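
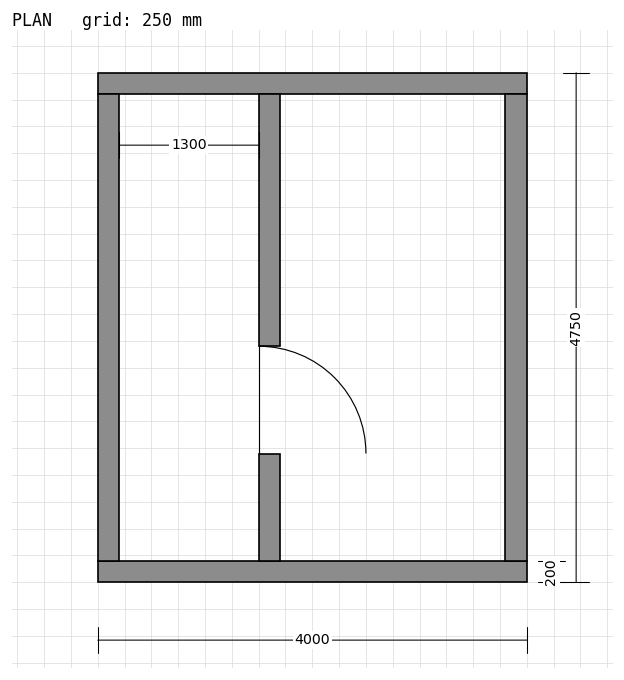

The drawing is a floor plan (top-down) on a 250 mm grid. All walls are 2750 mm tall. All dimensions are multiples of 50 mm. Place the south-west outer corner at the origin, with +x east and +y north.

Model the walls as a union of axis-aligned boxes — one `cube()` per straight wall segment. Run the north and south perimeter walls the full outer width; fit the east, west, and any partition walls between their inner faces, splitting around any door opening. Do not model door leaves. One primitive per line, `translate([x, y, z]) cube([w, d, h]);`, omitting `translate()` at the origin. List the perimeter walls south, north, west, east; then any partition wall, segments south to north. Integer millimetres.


cube([4000, 200, 2750]);
translate([0, 4550, 0]) cube([4000, 200, 2750]);
translate([0, 200, 0]) cube([200, 4350, 2750]);
translate([3800, 200, 0]) cube([200, 4350, 2750]);
translate([1500, 200, 0]) cube([200, 1000, 2750]);
translate([1500, 2200, 0]) cube([200, 2350, 2750]);


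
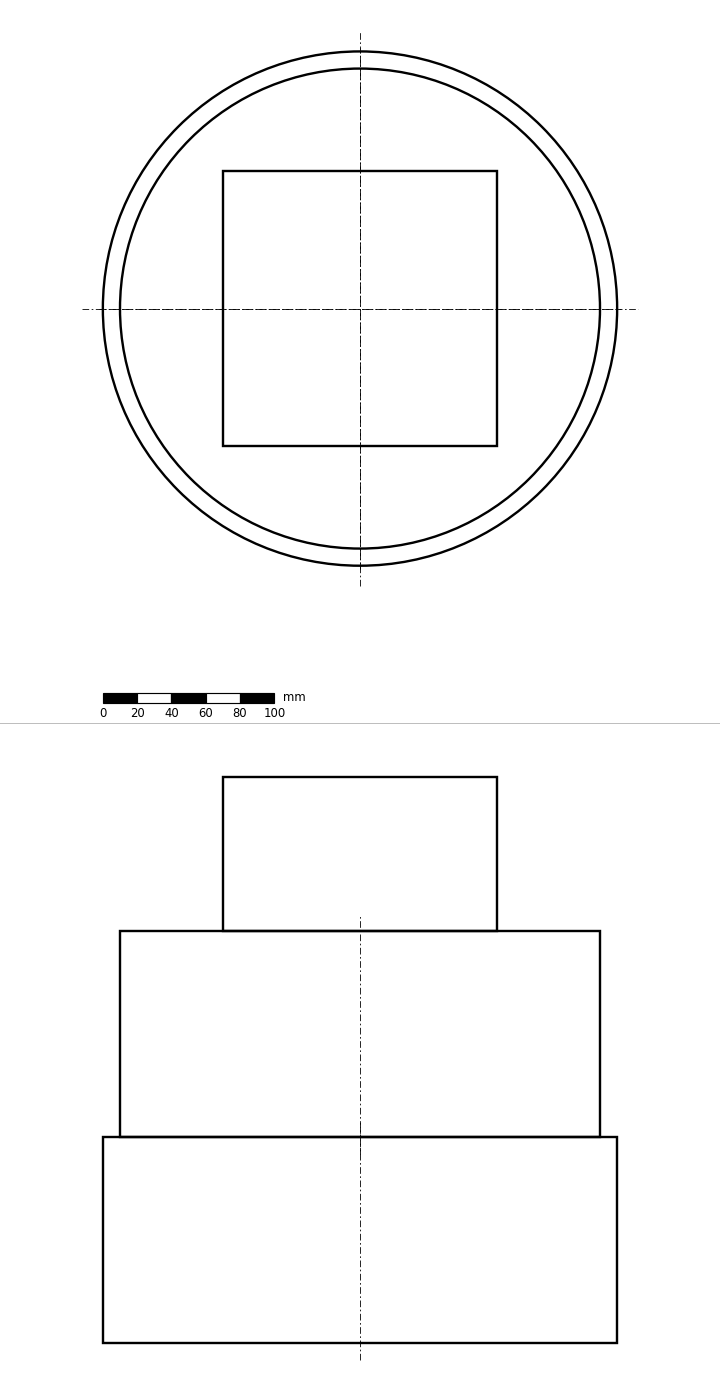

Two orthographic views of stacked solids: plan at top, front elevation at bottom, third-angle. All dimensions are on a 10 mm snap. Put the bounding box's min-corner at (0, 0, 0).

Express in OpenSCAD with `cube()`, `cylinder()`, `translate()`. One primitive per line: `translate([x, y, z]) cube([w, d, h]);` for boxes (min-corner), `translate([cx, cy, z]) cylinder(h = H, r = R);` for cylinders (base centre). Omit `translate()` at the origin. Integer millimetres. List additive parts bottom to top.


translate([150, 150, 0]) cylinder(h = 120, r = 150);
translate([150, 150, 120]) cylinder(h = 120, r = 140);
translate([70, 70, 240]) cube([160, 160, 90]);


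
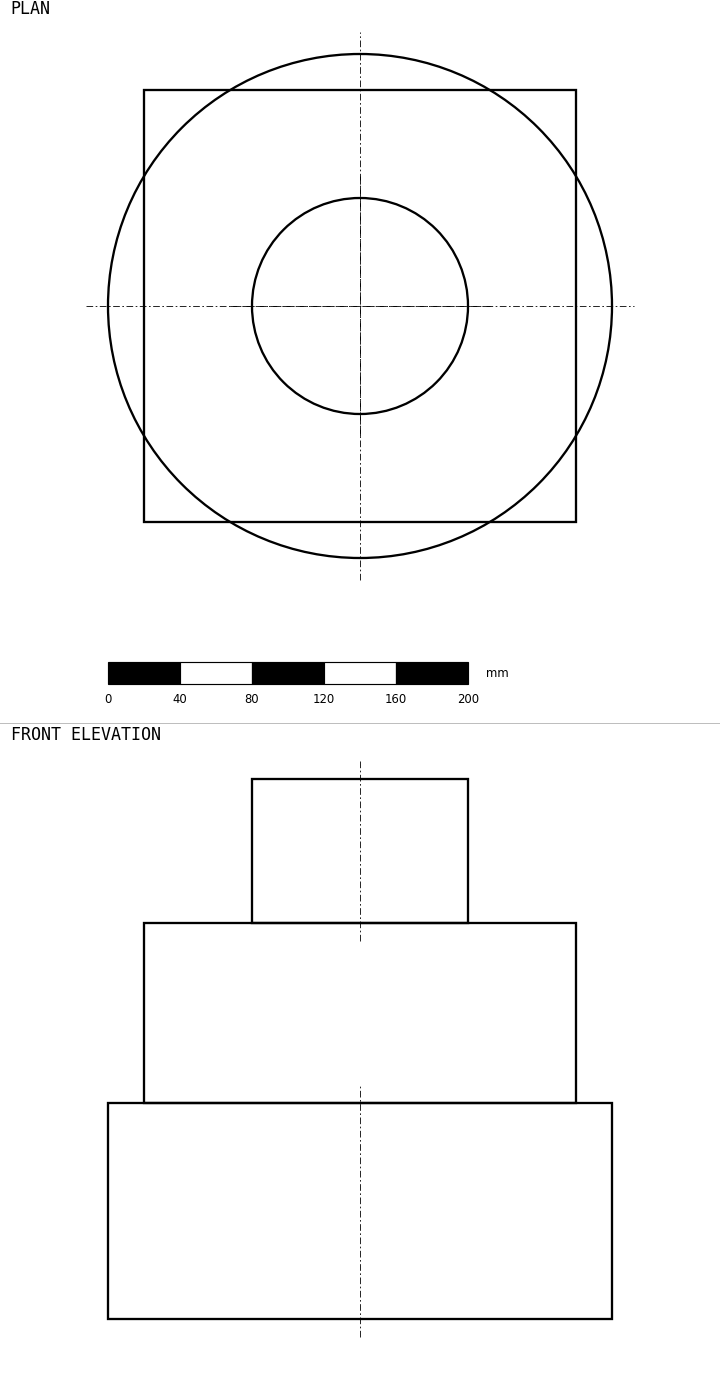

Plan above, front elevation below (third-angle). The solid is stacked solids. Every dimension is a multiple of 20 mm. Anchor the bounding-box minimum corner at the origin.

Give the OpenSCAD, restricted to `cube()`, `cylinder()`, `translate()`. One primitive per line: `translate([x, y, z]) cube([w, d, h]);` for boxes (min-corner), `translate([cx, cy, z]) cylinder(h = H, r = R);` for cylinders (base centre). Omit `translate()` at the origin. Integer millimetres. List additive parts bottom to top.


translate([140, 140, 0]) cylinder(h = 120, r = 140);
translate([20, 20, 120]) cube([240, 240, 100]);
translate([140, 140, 220]) cylinder(h = 80, r = 60);


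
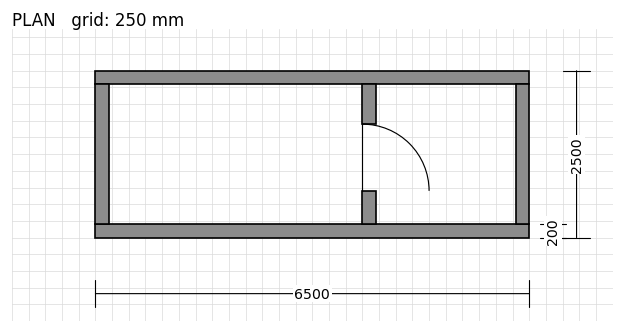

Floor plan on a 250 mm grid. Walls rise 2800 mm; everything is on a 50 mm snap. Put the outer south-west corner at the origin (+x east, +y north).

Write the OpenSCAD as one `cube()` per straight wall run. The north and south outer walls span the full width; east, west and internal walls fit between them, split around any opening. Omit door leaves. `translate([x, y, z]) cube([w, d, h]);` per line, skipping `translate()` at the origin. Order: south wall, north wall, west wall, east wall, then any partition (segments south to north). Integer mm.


cube([6500, 200, 2800]);
translate([0, 2300, 0]) cube([6500, 200, 2800]);
translate([0, 200, 0]) cube([200, 2100, 2800]);
translate([6300, 200, 0]) cube([200, 2100, 2800]);
translate([4000, 200, 0]) cube([200, 500, 2800]);
translate([4000, 1700, 0]) cube([200, 600, 2800]);


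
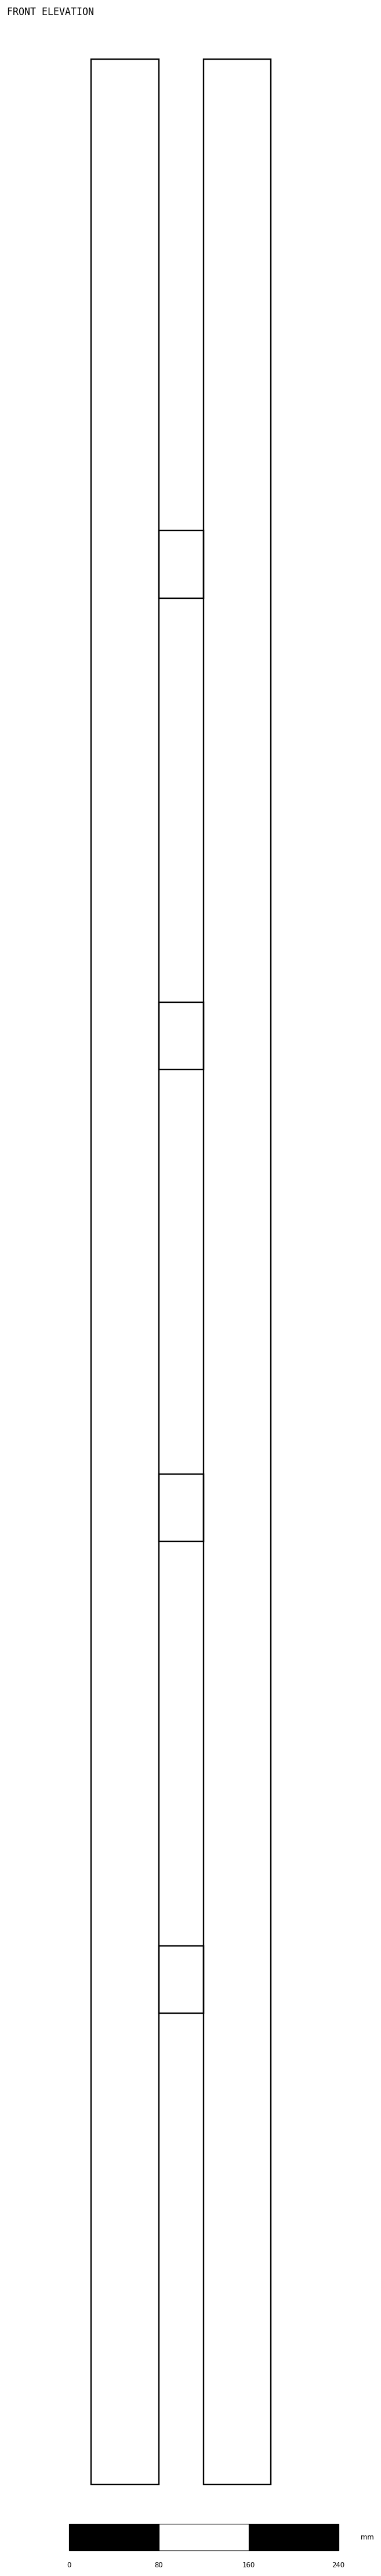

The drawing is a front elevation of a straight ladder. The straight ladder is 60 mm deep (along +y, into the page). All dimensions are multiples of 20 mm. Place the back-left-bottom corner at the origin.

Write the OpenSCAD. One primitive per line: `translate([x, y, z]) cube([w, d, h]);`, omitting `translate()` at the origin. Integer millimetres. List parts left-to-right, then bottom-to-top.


cube([60, 60, 2160]);
translate([60, 0, 420]) cube([40, 60, 60]);
translate([60, 0, 840]) cube([40, 60, 60]);
translate([60, 0, 1260]) cube([40, 60, 60]);
translate([60, 0, 1680]) cube([40, 60, 60]);
translate([100, 0, 0]) cube([60, 60, 2160]);


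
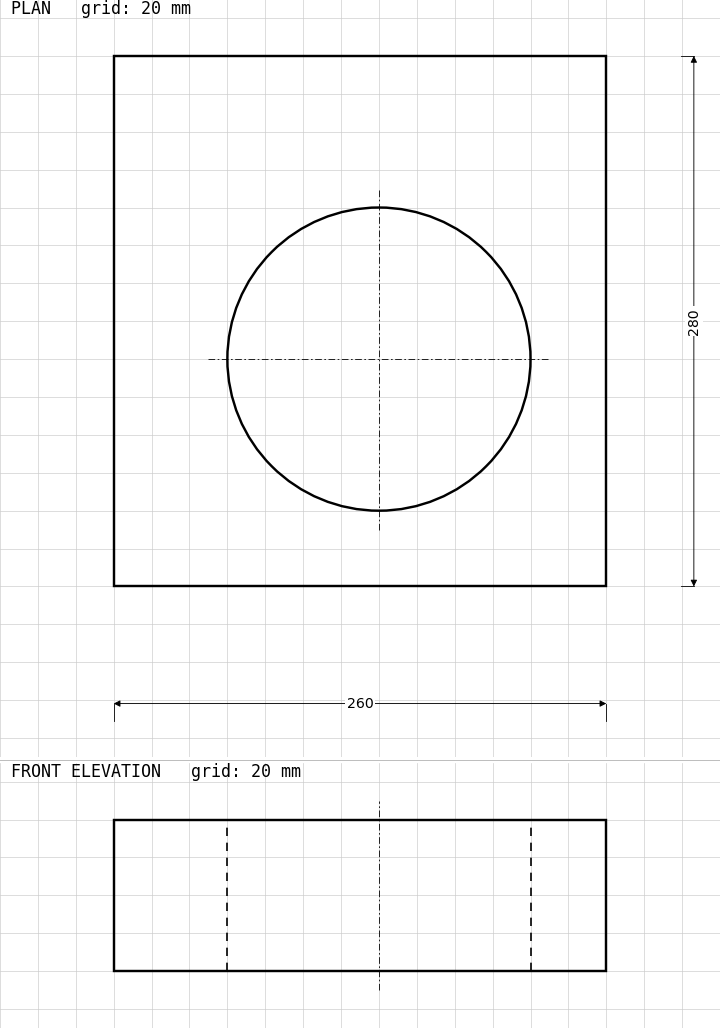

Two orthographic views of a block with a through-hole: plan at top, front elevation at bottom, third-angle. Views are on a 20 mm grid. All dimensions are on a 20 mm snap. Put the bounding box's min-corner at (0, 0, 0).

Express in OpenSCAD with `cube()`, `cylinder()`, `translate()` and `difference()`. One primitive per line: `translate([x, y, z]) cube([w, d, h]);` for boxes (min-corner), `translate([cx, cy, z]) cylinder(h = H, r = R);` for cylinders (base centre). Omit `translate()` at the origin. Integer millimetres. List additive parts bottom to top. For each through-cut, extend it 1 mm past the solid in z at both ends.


difference() {
  cube([260, 280, 80]);
  translate([140, 120, -1]) cylinder(h = 82, r = 80);
}


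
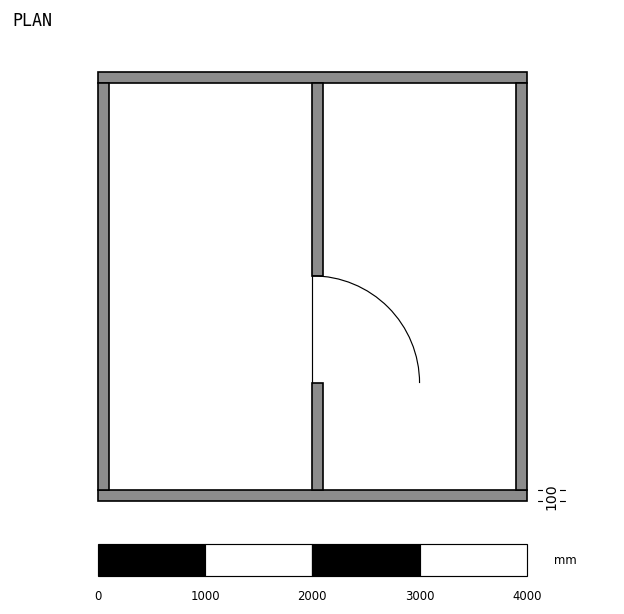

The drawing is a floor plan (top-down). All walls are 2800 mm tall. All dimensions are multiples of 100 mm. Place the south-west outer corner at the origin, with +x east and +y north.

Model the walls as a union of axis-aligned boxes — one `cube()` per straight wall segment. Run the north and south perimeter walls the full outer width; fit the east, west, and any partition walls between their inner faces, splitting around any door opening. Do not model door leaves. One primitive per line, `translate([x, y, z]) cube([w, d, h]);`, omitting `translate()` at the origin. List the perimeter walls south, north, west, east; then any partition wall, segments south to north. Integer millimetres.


cube([4000, 100, 2800]);
translate([0, 3900, 0]) cube([4000, 100, 2800]);
translate([0, 100, 0]) cube([100, 3800, 2800]);
translate([3900, 100, 0]) cube([100, 3800, 2800]);
translate([2000, 100, 0]) cube([100, 1000, 2800]);
translate([2000, 2100, 0]) cube([100, 1800, 2800]);


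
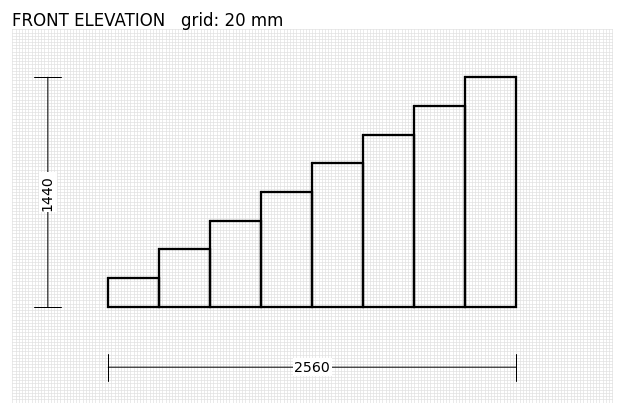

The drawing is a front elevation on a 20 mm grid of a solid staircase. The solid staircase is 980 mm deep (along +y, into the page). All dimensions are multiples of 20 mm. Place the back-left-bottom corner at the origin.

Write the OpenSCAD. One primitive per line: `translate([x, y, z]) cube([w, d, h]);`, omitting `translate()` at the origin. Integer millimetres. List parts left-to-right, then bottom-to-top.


cube([320, 980, 180]);
translate([320, 0, 0]) cube([320, 980, 360]);
translate([640, 0, 0]) cube([320, 980, 540]);
translate([960, 0, 0]) cube([320, 980, 720]);
translate([1280, 0, 0]) cube([320, 980, 900]);
translate([1600, 0, 0]) cube([320, 980, 1080]);
translate([1920, 0, 0]) cube([320, 980, 1260]);
translate([2240, 0, 0]) cube([320, 980, 1440]);


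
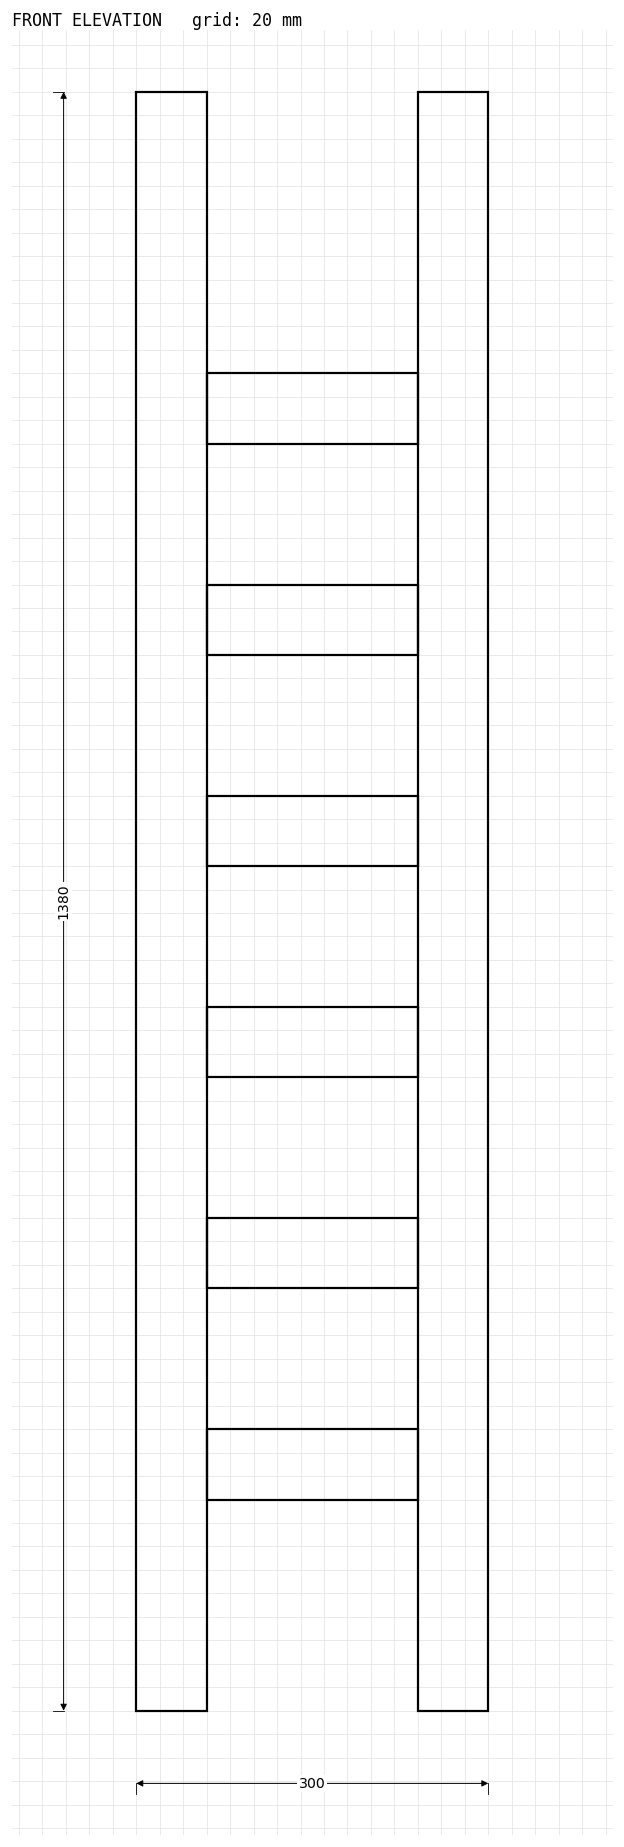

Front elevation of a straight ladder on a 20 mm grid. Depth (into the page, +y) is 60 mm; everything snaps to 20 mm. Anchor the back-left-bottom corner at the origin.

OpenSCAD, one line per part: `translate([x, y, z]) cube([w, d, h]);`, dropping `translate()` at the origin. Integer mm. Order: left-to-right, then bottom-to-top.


cube([60, 60, 1380]);
translate([60, 0, 180]) cube([180, 60, 60]);
translate([60, 0, 360]) cube([180, 60, 60]);
translate([60, 0, 540]) cube([180, 60, 60]);
translate([60, 0, 720]) cube([180, 60, 60]);
translate([60, 0, 900]) cube([180, 60, 60]);
translate([60, 0, 1080]) cube([180, 60, 60]);
translate([240, 0, 0]) cube([60, 60, 1380]);


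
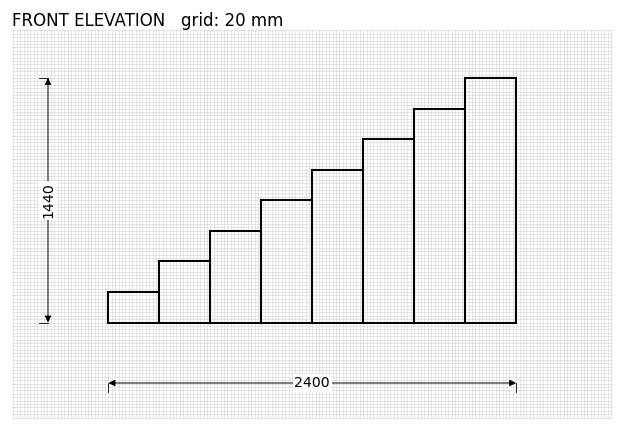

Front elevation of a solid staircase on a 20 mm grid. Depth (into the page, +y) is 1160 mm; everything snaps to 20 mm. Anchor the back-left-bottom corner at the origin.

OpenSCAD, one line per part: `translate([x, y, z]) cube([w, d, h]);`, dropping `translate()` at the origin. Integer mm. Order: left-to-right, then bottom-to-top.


cube([300, 1160, 180]);
translate([300, 0, 0]) cube([300, 1160, 360]);
translate([600, 0, 0]) cube([300, 1160, 540]);
translate([900, 0, 0]) cube([300, 1160, 720]);
translate([1200, 0, 0]) cube([300, 1160, 900]);
translate([1500, 0, 0]) cube([300, 1160, 1080]);
translate([1800, 0, 0]) cube([300, 1160, 1260]);
translate([2100, 0, 0]) cube([300, 1160, 1440]);


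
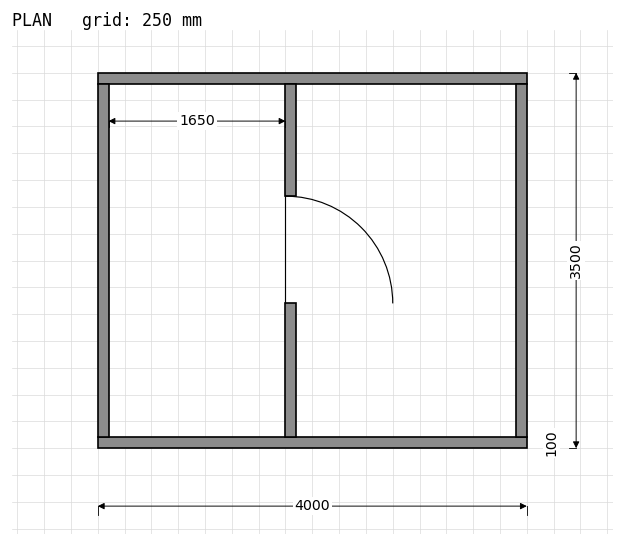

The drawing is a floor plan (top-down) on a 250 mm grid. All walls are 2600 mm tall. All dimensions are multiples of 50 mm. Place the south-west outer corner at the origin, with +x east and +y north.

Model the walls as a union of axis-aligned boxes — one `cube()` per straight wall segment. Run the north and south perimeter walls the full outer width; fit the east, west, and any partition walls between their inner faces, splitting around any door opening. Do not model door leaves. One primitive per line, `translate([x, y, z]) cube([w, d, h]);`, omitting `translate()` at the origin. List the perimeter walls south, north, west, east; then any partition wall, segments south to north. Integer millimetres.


cube([4000, 100, 2600]);
translate([0, 3400, 0]) cube([4000, 100, 2600]);
translate([0, 100, 0]) cube([100, 3300, 2600]);
translate([3900, 100, 0]) cube([100, 3300, 2600]);
translate([1750, 100, 0]) cube([100, 1250, 2600]);
translate([1750, 2350, 0]) cube([100, 1050, 2600]);


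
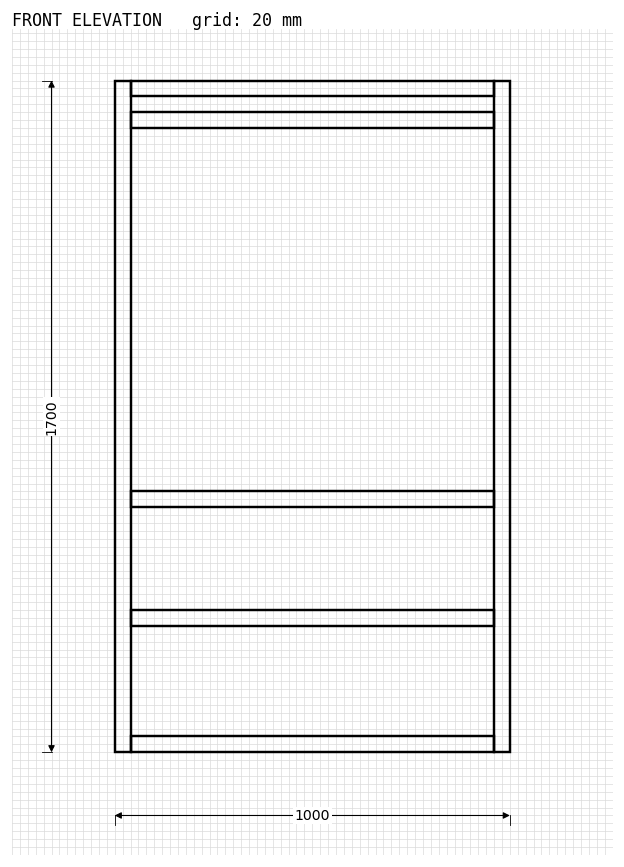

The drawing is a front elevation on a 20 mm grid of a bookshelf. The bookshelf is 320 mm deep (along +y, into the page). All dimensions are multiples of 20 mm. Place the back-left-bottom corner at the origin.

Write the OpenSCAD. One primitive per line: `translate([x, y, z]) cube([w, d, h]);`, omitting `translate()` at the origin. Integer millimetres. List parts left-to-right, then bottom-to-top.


cube([40, 320, 1700]);
translate([40, 0, 0]) cube([920, 320, 40]);
translate([40, 0, 320]) cube([920, 320, 40]);
translate([40, 0, 620]) cube([920, 320, 40]);
translate([40, 0, 1580]) cube([920, 320, 40]);
translate([40, 0, 1660]) cube([920, 320, 40]);
translate([960, 0, 0]) cube([40, 320, 1700]);


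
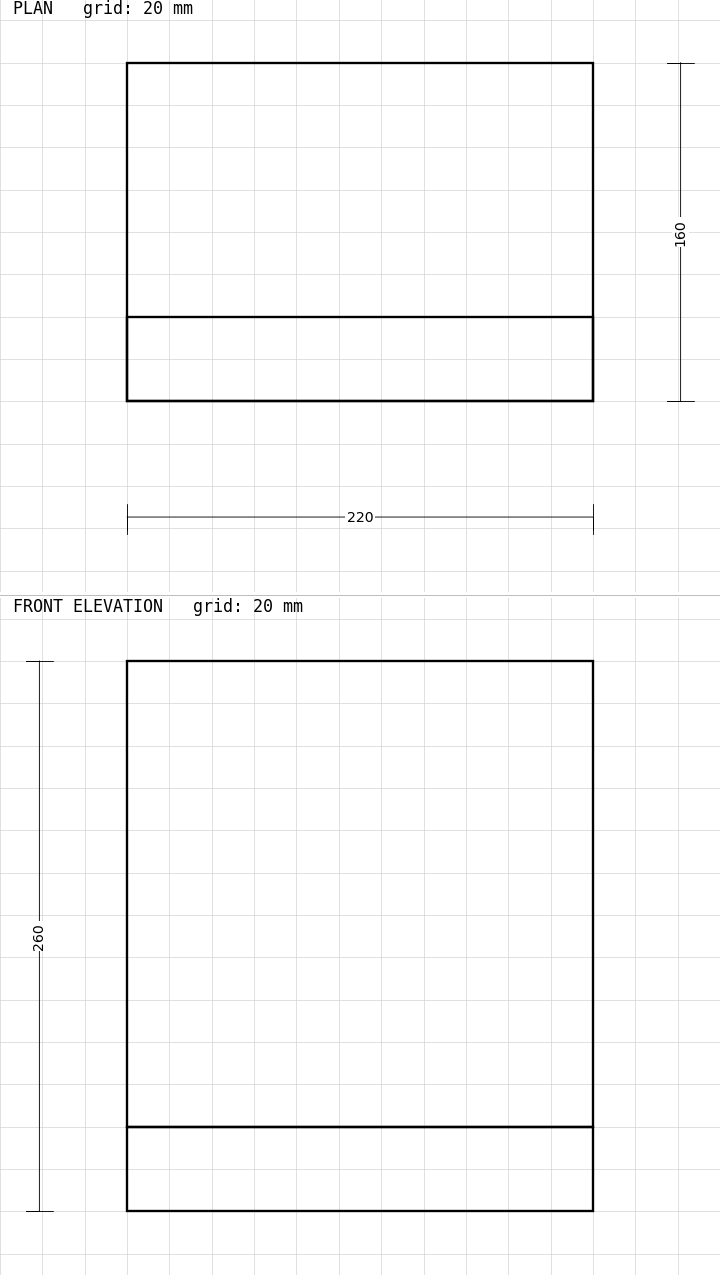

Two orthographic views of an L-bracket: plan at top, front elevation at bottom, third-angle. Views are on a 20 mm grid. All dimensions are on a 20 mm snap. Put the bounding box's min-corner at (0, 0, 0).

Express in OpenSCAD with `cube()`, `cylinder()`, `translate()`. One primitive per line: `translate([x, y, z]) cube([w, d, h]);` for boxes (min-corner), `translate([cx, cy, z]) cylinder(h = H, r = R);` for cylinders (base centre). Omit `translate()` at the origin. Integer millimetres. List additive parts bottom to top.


cube([220, 160, 40]);
translate([0, 0, 40]) cube([220, 40, 220]);


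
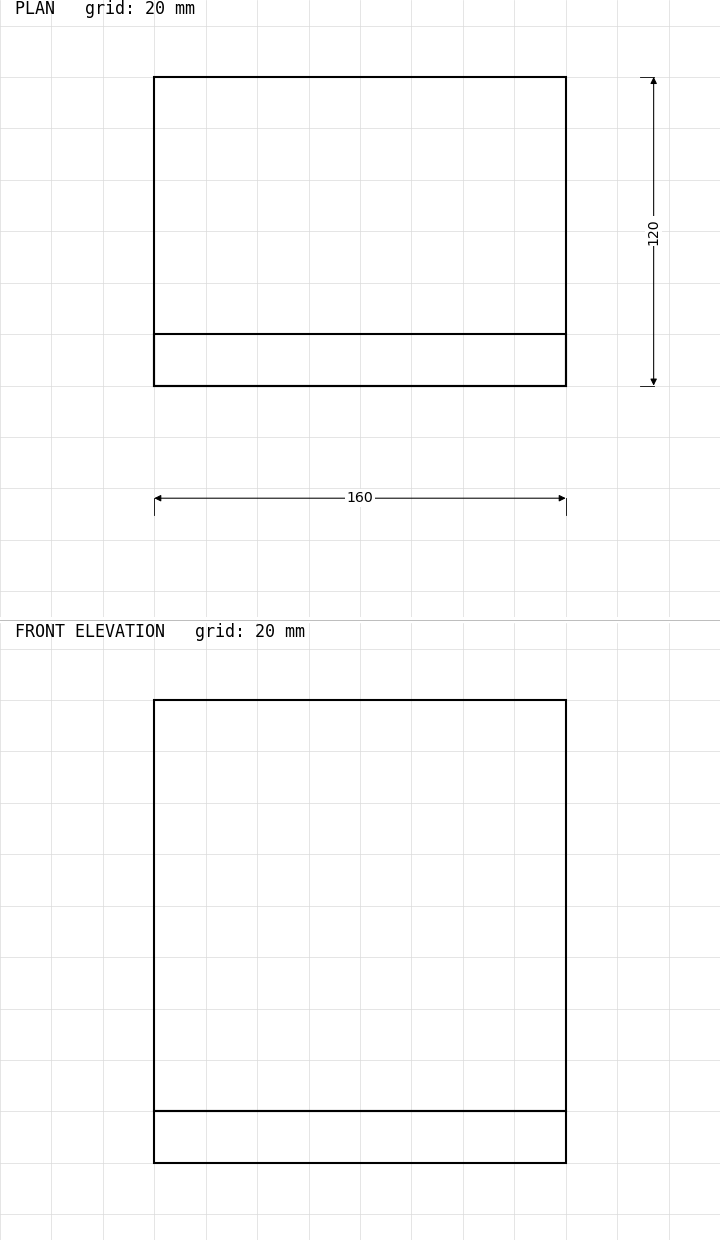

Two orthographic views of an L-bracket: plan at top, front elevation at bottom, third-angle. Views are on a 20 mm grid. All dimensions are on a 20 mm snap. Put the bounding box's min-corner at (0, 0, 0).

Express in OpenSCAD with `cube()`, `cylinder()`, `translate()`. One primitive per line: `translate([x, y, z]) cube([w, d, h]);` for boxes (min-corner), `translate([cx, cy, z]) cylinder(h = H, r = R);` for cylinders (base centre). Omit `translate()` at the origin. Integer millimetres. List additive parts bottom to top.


cube([160, 120, 20]);
translate([0, 0, 20]) cube([160, 20, 160]);


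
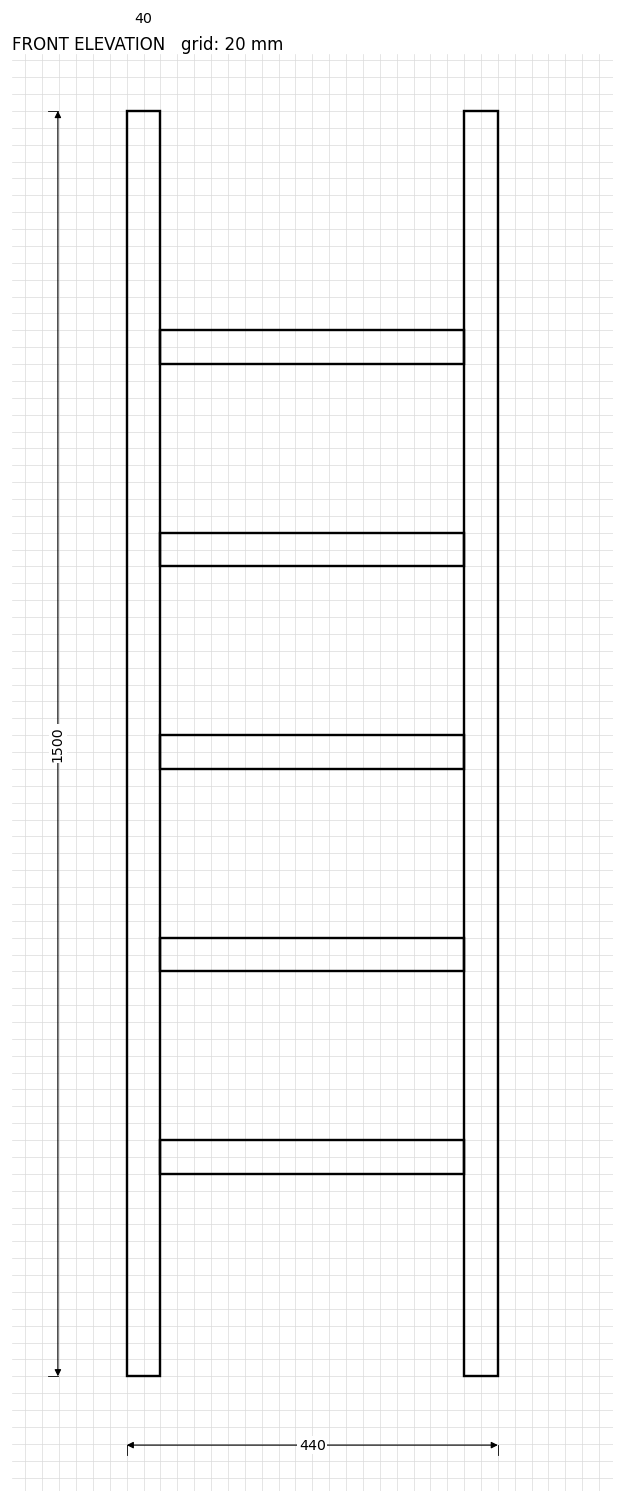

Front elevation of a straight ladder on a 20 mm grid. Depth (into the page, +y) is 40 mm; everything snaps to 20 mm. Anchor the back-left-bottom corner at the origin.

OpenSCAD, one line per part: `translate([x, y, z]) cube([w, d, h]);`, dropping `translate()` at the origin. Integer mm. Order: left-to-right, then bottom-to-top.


cube([40, 40, 1500]);
translate([40, 0, 240]) cube([360, 40, 40]);
translate([40, 0, 480]) cube([360, 40, 40]);
translate([40, 0, 720]) cube([360, 40, 40]);
translate([40, 0, 960]) cube([360, 40, 40]);
translate([40, 0, 1200]) cube([360, 40, 40]);
translate([400, 0, 0]) cube([40, 40, 1500]);


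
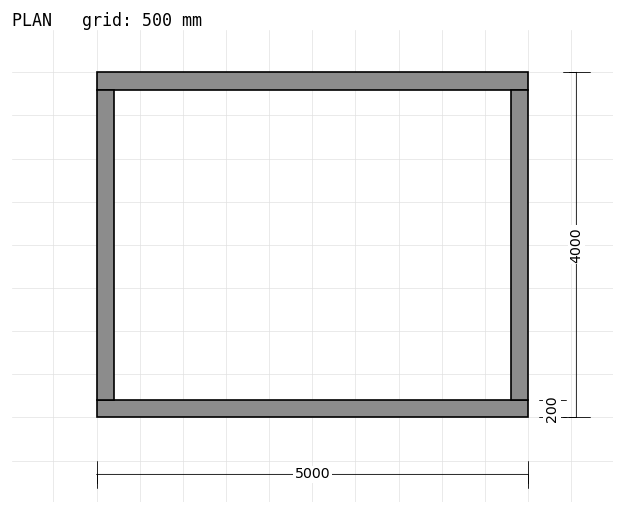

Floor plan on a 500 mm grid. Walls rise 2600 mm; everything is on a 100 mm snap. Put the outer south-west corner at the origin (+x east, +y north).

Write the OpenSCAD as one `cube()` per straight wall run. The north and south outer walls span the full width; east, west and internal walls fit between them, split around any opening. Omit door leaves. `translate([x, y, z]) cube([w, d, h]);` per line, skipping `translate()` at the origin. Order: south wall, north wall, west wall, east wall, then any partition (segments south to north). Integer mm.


cube([5000, 200, 2600]);
translate([0, 3800, 0]) cube([5000, 200, 2600]);
translate([0, 200, 0]) cube([200, 3600, 2600]);
translate([4800, 200, 0]) cube([200, 3600, 2600]);


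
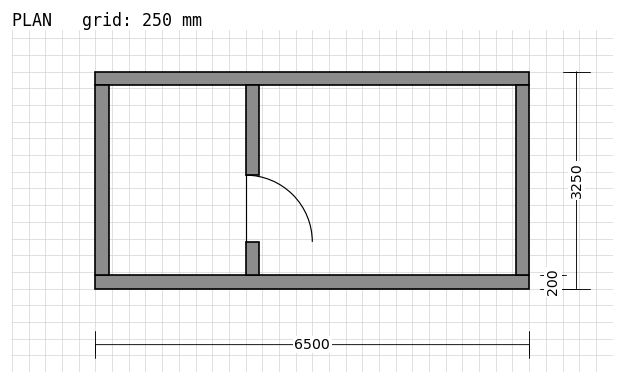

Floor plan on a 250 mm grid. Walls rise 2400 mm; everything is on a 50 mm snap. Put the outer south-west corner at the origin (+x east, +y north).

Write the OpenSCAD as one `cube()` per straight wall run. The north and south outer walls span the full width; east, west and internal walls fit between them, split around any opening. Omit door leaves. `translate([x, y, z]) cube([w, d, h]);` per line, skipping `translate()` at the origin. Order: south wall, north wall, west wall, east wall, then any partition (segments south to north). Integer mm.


cube([6500, 200, 2400]);
translate([0, 3050, 0]) cube([6500, 200, 2400]);
translate([0, 200, 0]) cube([200, 2850, 2400]);
translate([6300, 200, 0]) cube([200, 2850, 2400]);
translate([2250, 200, 0]) cube([200, 500, 2400]);
translate([2250, 1700, 0]) cube([200, 1350, 2400]);


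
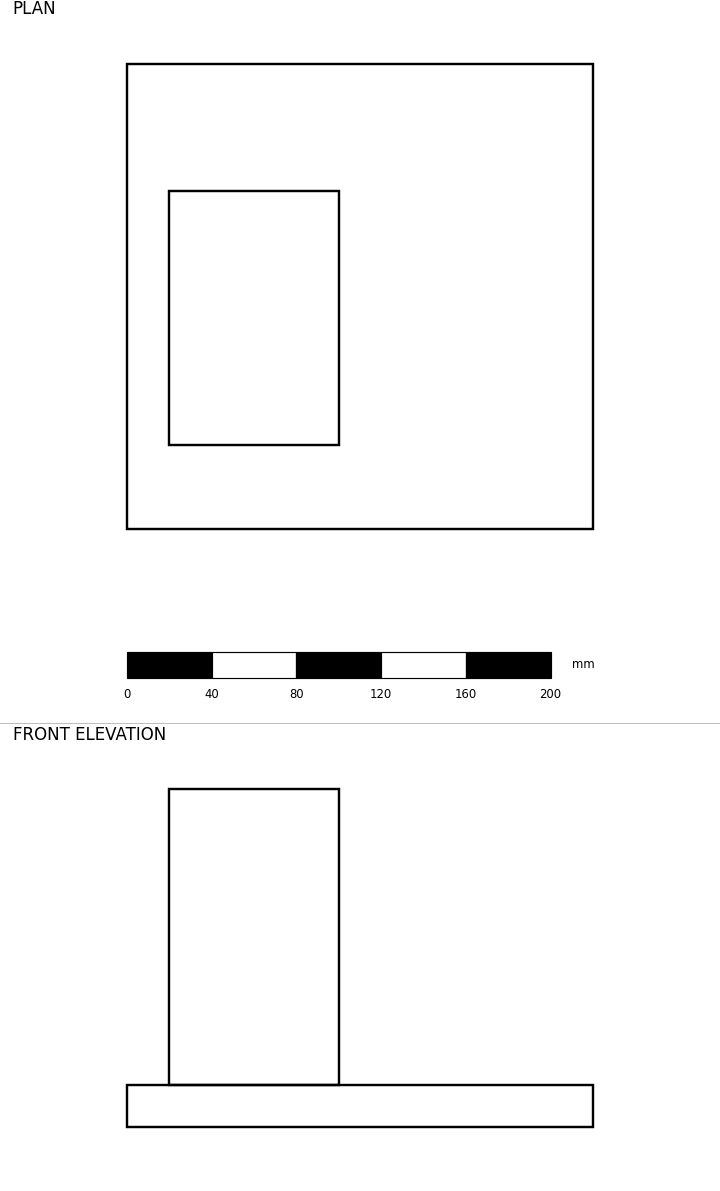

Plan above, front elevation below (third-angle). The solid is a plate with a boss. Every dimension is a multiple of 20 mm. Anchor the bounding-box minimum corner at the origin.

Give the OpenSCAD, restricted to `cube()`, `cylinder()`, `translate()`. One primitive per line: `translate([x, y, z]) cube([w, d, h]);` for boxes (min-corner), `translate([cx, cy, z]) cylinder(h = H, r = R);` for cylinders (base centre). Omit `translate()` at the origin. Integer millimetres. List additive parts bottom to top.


cube([220, 220, 20]);
translate([20, 40, 20]) cube([80, 120, 140]);


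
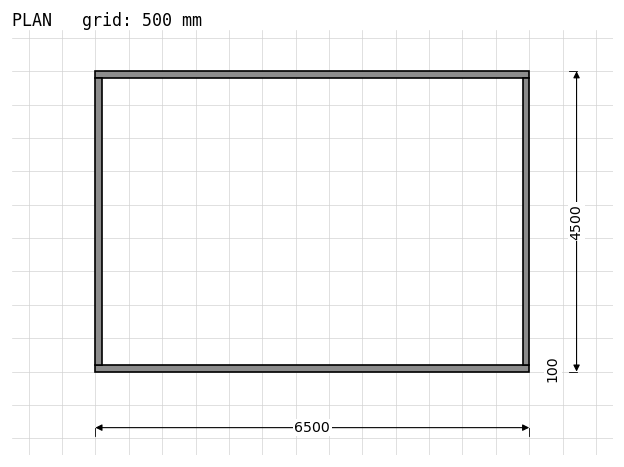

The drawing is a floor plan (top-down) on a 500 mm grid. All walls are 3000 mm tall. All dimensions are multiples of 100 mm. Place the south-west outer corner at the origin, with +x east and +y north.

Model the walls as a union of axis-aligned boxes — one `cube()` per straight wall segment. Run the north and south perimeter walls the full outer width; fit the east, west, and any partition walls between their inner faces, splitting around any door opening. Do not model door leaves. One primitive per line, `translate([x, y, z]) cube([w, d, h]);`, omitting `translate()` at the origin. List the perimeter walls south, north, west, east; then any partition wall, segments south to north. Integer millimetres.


cube([6500, 100, 3000]);
translate([0, 4400, 0]) cube([6500, 100, 3000]);
translate([0, 100, 0]) cube([100, 4300, 3000]);
translate([6400, 100, 0]) cube([100, 4300, 3000]);


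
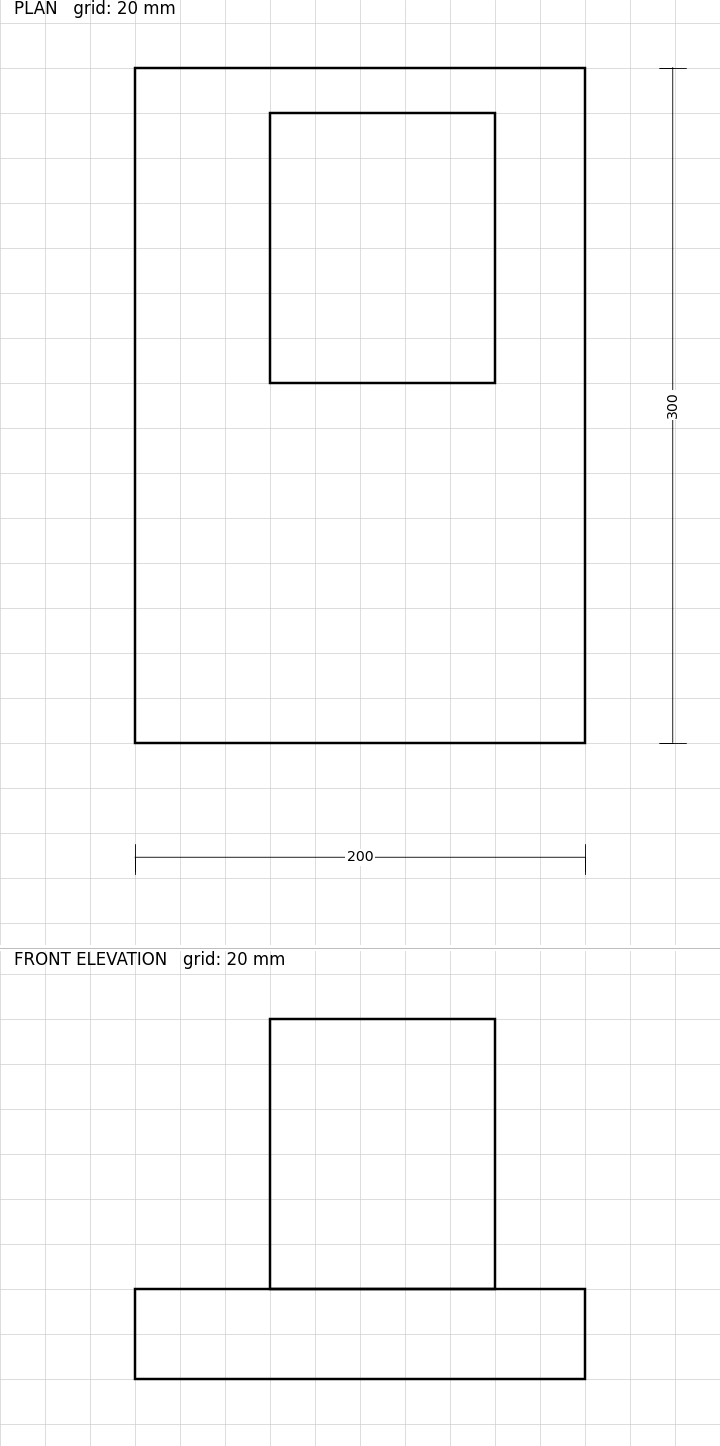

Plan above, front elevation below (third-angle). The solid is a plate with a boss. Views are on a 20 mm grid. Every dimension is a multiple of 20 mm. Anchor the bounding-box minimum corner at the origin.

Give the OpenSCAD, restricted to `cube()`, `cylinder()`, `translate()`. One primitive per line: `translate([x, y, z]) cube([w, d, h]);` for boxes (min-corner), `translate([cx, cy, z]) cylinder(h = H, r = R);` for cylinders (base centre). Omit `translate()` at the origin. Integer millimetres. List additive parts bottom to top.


cube([200, 300, 40]);
translate([60, 160, 40]) cube([100, 120, 120]);


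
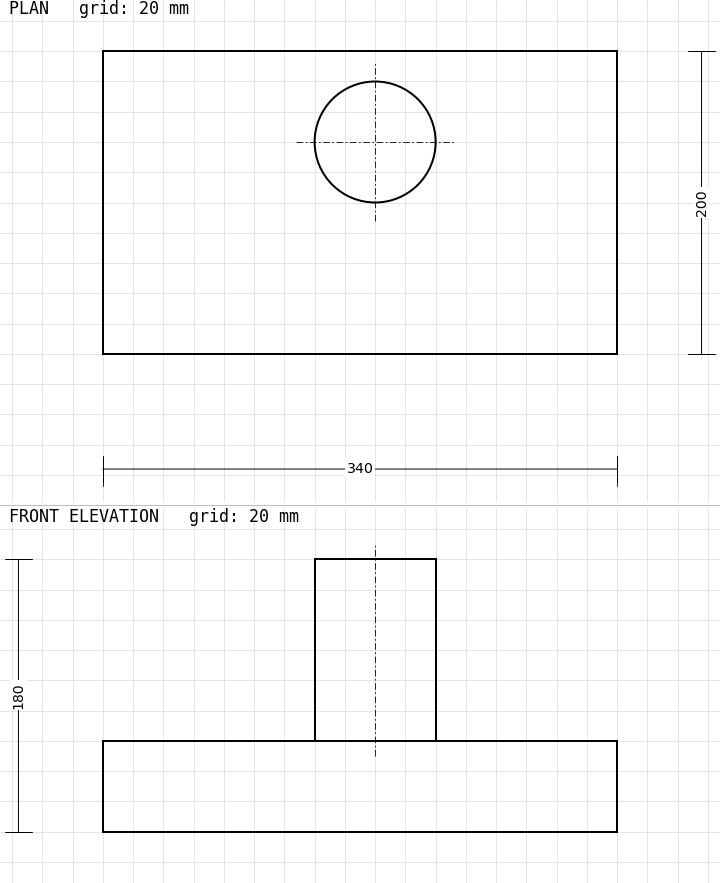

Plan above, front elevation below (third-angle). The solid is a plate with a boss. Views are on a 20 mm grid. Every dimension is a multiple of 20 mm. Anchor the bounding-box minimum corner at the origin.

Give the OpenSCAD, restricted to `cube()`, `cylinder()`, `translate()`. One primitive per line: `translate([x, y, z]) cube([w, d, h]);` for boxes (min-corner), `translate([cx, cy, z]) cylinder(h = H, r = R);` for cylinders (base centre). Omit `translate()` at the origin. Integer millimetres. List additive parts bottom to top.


cube([340, 200, 60]);
translate([180, 140, 60]) cylinder(h = 120, r = 40);


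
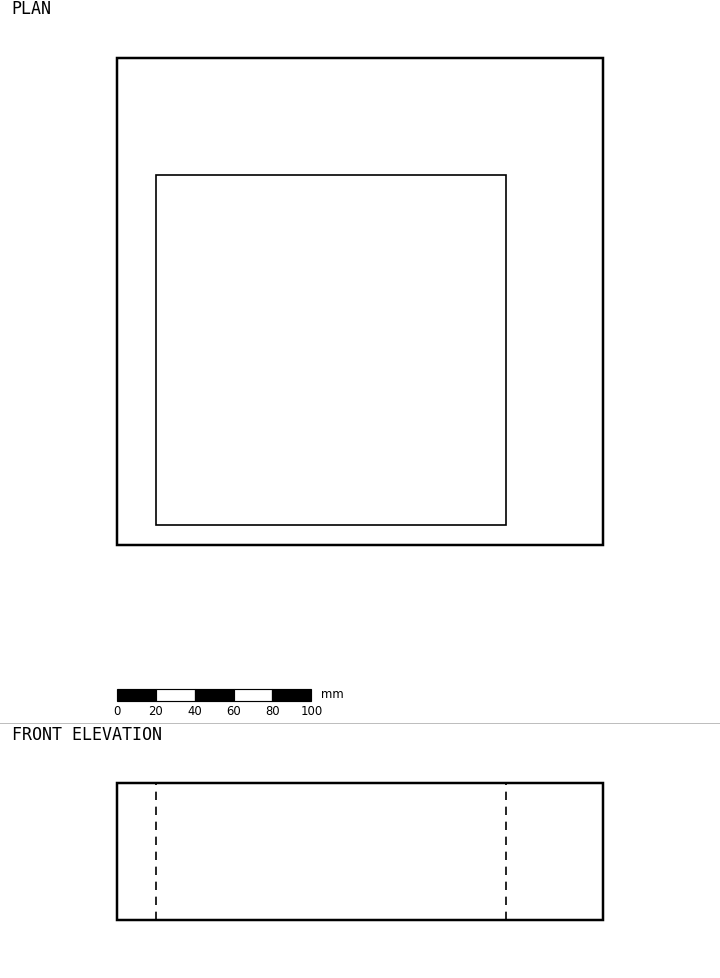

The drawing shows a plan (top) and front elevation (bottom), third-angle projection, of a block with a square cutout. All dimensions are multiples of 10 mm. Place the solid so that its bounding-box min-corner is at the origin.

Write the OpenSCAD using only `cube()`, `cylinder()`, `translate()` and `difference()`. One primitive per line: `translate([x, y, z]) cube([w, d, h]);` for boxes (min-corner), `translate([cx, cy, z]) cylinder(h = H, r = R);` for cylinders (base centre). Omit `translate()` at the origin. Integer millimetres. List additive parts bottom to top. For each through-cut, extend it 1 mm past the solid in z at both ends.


difference() {
  cube([250, 250, 70]);
  translate([20, 10, -1]) cube([180, 180, 72]);
}


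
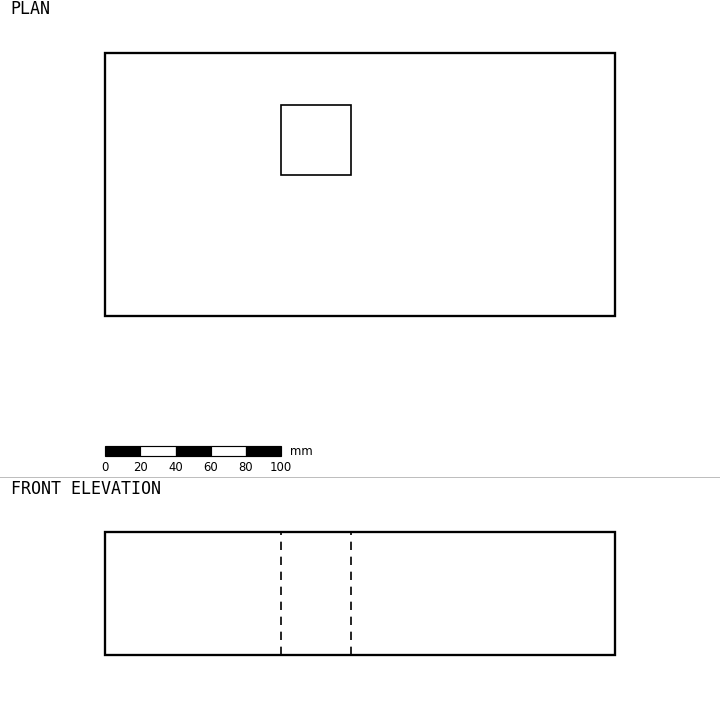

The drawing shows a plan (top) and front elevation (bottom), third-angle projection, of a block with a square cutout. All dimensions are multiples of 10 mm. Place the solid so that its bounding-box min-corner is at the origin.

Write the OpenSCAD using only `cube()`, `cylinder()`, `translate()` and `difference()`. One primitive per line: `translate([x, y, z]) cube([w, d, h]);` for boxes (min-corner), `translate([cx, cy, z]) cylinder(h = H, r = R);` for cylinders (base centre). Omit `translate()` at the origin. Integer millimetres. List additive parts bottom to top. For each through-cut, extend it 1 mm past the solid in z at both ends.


difference() {
  cube([290, 150, 70]);
  translate([100, 80, -1]) cube([40, 40, 72]);
}


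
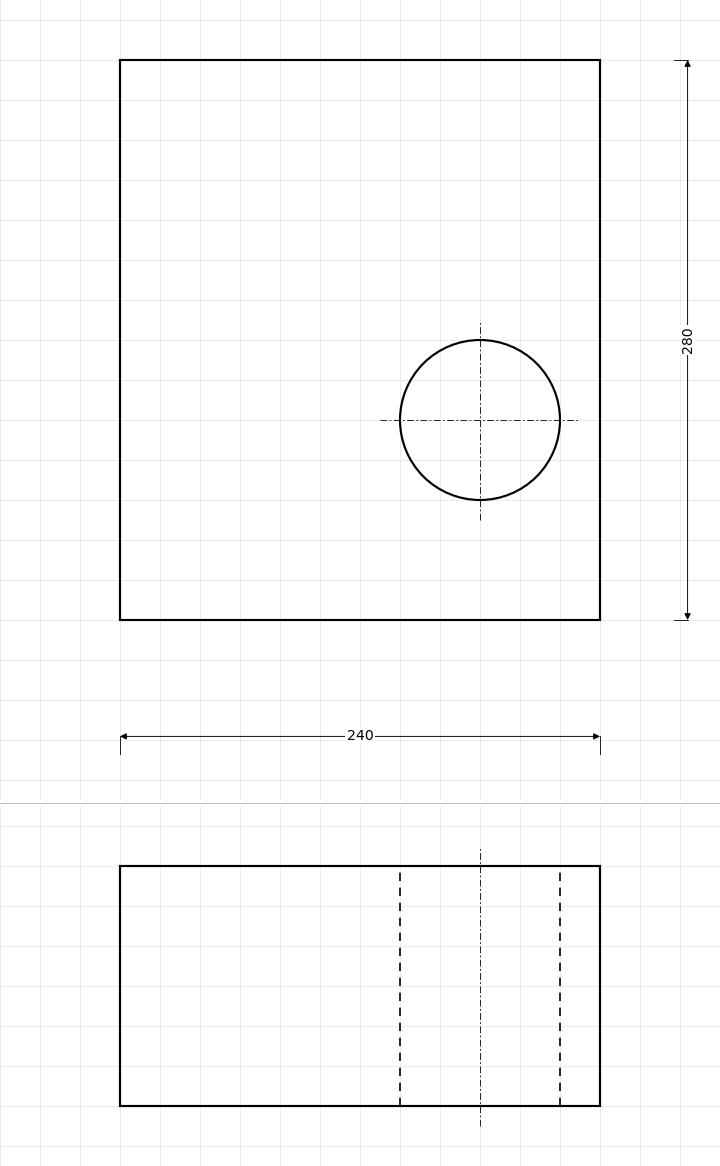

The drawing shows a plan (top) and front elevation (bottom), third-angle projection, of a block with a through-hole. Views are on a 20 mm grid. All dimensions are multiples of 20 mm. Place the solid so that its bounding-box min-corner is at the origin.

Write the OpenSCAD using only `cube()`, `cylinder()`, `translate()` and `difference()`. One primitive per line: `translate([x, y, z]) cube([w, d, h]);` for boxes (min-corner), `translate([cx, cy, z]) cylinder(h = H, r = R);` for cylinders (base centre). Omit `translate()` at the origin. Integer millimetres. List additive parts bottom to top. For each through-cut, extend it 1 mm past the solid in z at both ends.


difference() {
  cube([240, 280, 120]);
  translate([180, 100, -1]) cylinder(h = 122, r = 40);
}


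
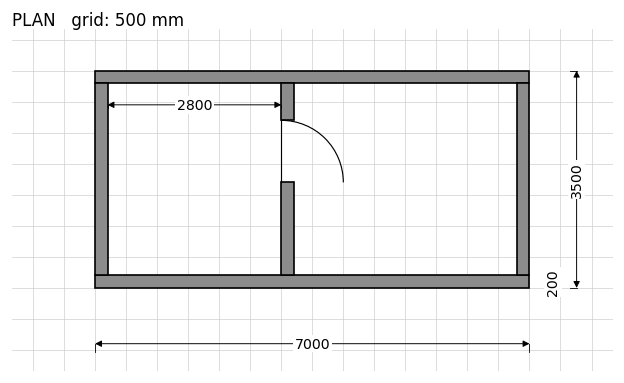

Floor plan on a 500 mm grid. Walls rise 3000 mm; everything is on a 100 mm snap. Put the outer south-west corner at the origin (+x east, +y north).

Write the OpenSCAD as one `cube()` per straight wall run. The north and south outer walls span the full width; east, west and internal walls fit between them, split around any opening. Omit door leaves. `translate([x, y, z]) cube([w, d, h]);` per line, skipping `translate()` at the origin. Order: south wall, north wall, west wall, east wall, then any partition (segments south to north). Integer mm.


cube([7000, 200, 3000]);
translate([0, 3300, 0]) cube([7000, 200, 3000]);
translate([0, 200, 0]) cube([200, 3100, 3000]);
translate([6800, 200, 0]) cube([200, 3100, 3000]);
translate([3000, 200, 0]) cube([200, 1500, 3000]);
translate([3000, 2700, 0]) cube([200, 600, 3000]);


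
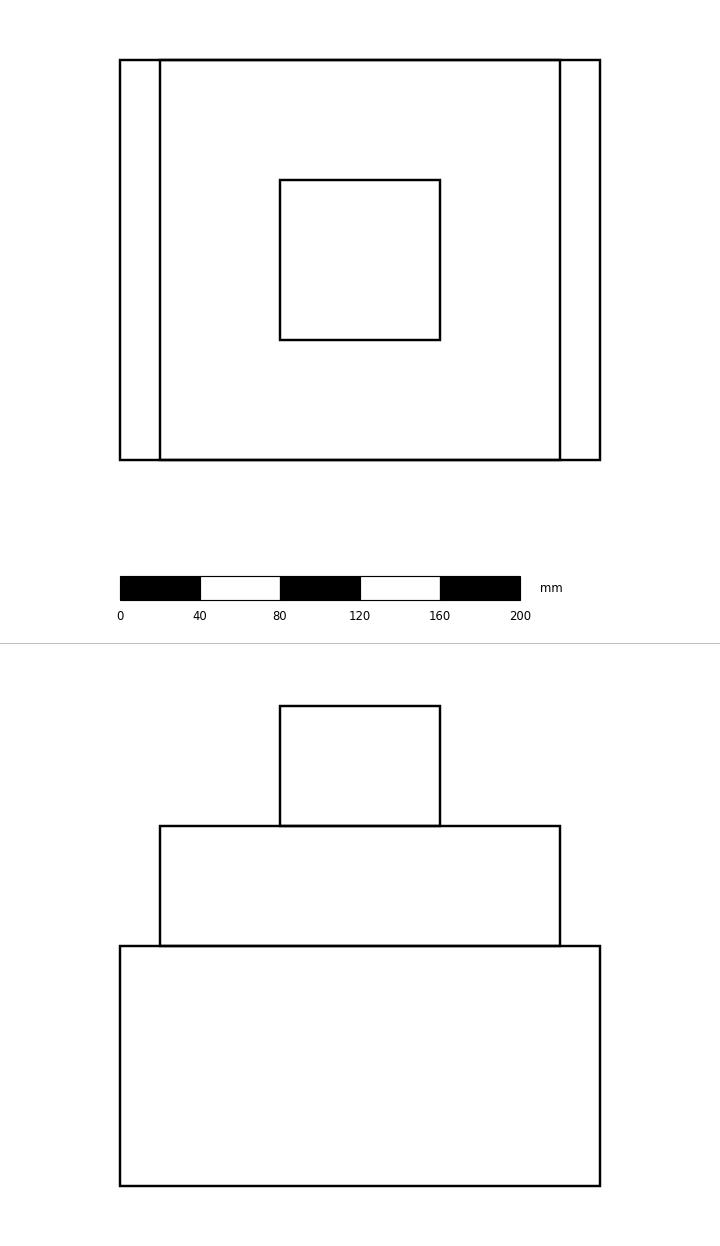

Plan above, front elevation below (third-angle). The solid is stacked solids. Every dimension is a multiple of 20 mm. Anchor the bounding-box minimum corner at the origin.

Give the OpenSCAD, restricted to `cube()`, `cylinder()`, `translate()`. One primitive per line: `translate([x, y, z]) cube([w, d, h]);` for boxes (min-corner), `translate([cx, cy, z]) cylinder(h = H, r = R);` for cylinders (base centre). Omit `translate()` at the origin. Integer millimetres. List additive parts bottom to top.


cube([240, 200, 120]);
translate([20, 0, 120]) cube([200, 200, 60]);
translate([80, 60, 180]) cube([80, 80, 60]);


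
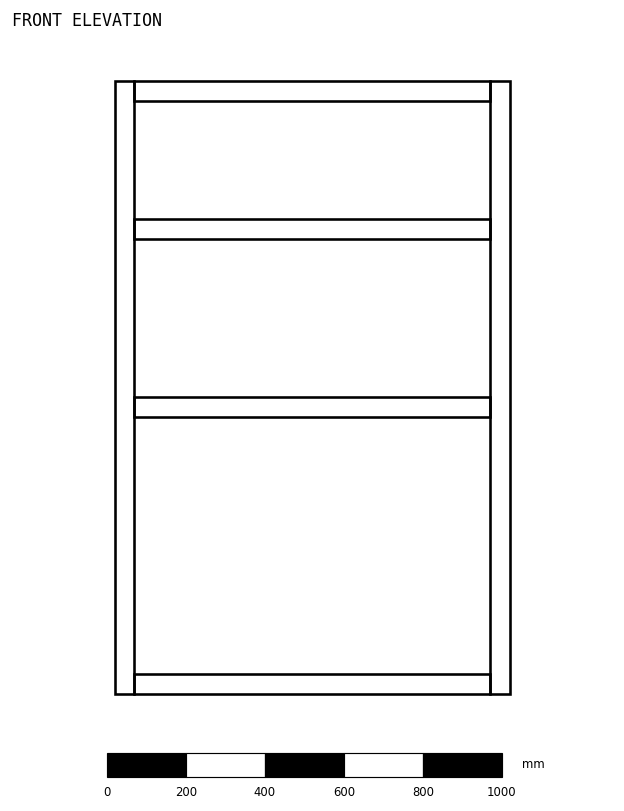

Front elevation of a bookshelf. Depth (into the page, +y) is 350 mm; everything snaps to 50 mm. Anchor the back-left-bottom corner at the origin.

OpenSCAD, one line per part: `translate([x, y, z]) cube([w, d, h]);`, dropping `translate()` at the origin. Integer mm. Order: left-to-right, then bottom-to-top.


cube([50, 350, 1550]);
translate([50, 0, 0]) cube([900, 350, 50]);
translate([50, 0, 700]) cube([900, 350, 50]);
translate([50, 0, 1150]) cube([900, 350, 50]);
translate([50, 0, 1500]) cube([900, 350, 50]);
translate([950, 0, 0]) cube([50, 350, 1550]);


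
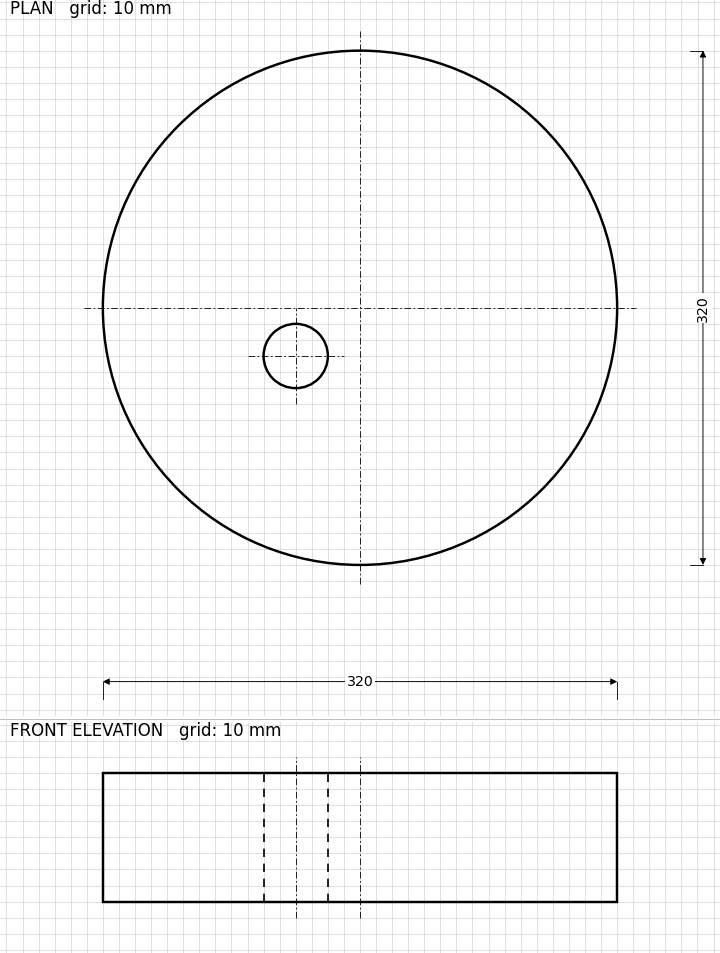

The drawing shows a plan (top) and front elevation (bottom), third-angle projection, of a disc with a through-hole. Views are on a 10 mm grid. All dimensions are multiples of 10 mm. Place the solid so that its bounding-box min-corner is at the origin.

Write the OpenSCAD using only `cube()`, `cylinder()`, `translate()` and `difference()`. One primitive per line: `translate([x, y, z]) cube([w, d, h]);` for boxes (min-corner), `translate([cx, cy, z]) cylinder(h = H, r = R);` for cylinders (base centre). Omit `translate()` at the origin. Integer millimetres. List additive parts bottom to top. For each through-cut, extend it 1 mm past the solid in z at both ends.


difference() {
  translate([160, 160, 0]) cylinder(h = 80, r = 160);
  translate([120, 130, -1]) cylinder(h = 82, r = 20);
}


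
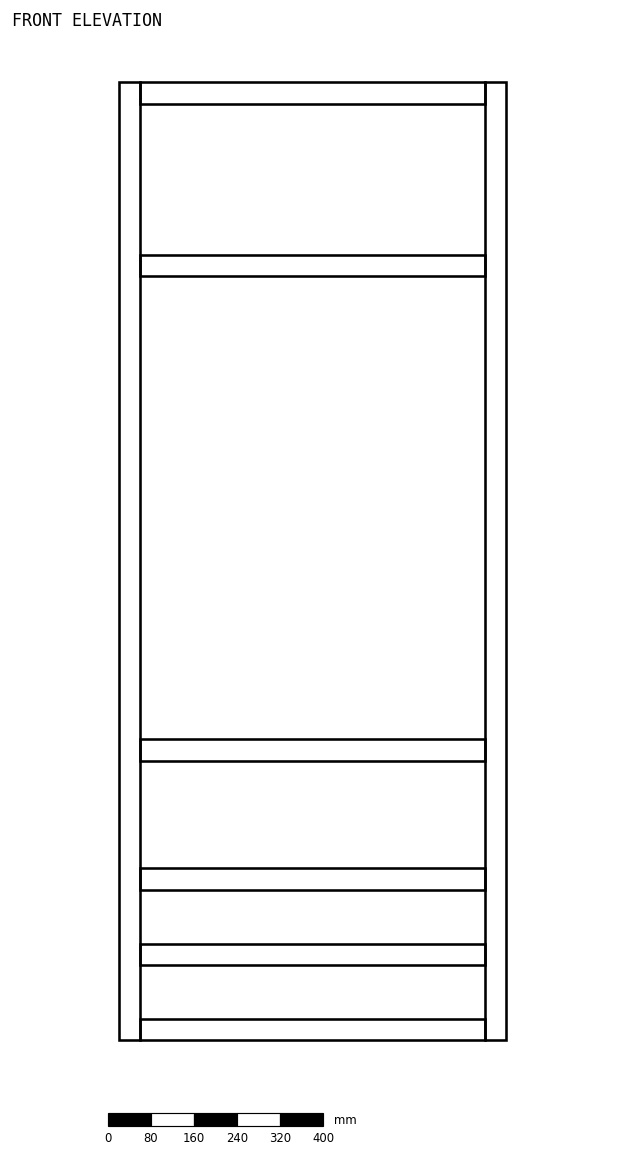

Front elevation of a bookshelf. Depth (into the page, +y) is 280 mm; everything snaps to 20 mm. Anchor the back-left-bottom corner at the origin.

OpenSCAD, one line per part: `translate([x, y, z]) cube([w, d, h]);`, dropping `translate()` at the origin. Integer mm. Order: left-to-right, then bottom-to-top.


cube([40, 280, 1780]);
translate([40, 0, 0]) cube([640, 280, 40]);
translate([40, 0, 140]) cube([640, 280, 40]);
translate([40, 0, 280]) cube([640, 280, 40]);
translate([40, 0, 520]) cube([640, 280, 40]);
translate([40, 0, 1420]) cube([640, 280, 40]);
translate([40, 0, 1740]) cube([640, 280, 40]);
translate([680, 0, 0]) cube([40, 280, 1780]);


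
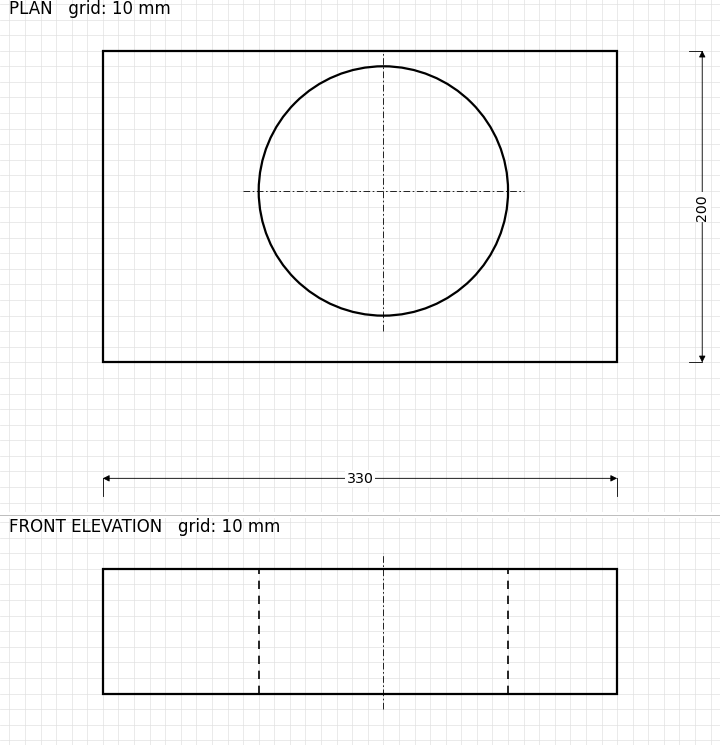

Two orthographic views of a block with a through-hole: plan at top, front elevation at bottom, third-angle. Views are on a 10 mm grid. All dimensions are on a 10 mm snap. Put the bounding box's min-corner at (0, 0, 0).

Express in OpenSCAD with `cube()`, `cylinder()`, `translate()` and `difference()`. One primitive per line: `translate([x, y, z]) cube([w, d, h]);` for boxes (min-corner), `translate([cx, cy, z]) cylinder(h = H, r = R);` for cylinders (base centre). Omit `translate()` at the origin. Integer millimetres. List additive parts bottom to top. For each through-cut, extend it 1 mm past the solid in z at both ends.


difference() {
  cube([330, 200, 80]);
  translate([180, 110, -1]) cylinder(h = 82, r = 80);
}


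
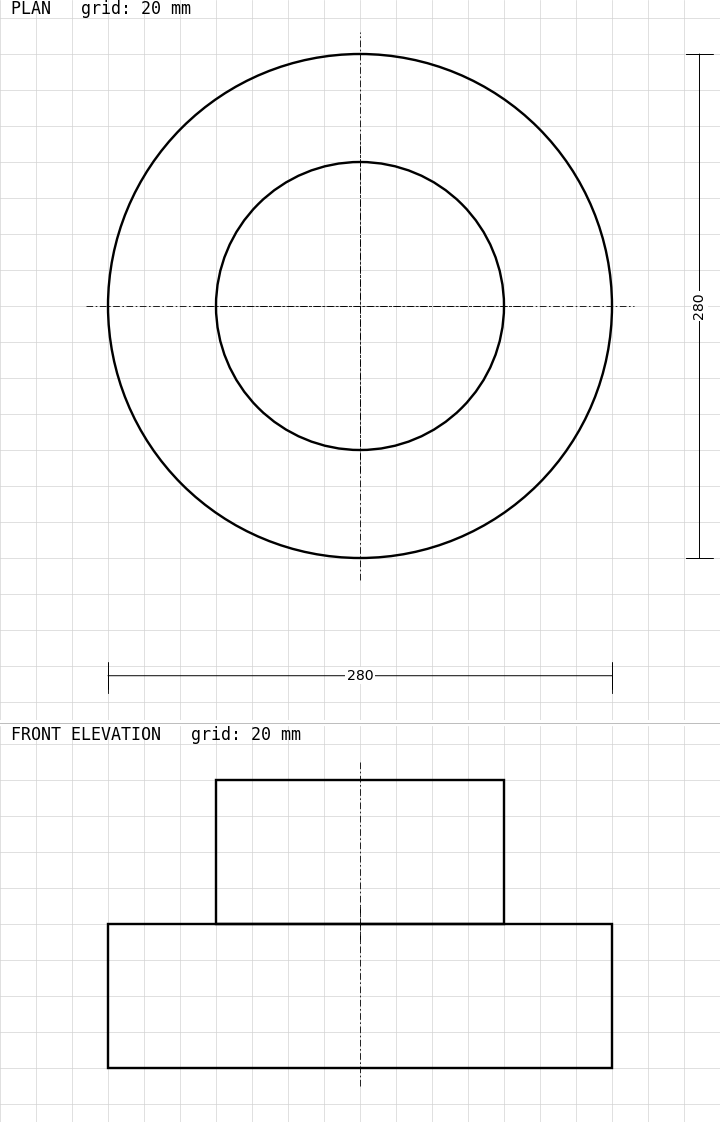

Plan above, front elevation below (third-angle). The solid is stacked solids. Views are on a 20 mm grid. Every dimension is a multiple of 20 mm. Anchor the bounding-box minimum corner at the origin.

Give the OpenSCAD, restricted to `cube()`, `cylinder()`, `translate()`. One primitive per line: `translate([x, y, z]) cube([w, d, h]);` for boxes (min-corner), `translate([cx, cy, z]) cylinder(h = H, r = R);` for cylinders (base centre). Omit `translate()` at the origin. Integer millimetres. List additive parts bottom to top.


translate([140, 140, 0]) cylinder(h = 80, r = 140);
translate([140, 140, 80]) cylinder(h = 80, r = 80);


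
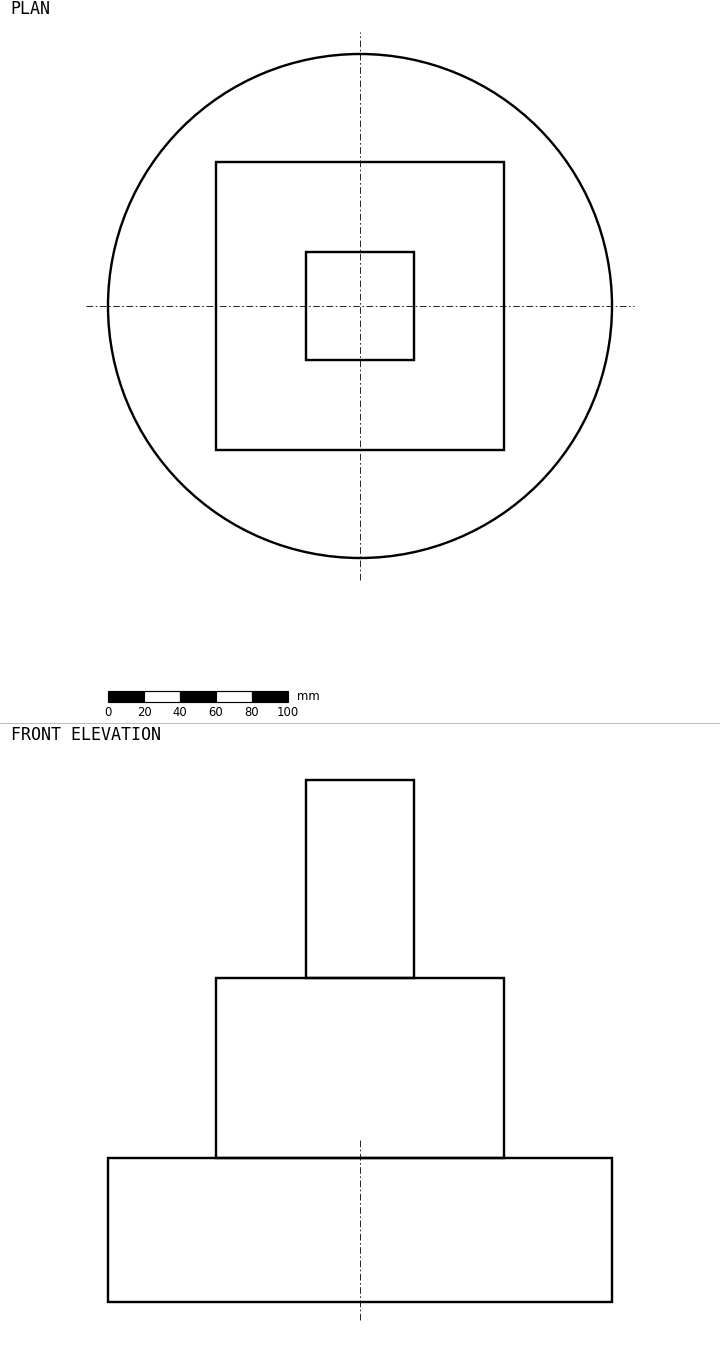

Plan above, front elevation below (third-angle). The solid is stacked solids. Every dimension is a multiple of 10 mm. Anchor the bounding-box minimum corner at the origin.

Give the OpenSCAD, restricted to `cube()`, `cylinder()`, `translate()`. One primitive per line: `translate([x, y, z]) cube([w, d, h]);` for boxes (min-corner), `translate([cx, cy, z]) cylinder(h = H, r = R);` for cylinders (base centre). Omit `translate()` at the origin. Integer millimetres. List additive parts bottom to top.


translate([140, 140, 0]) cylinder(h = 80, r = 140);
translate([60, 60, 80]) cube([160, 160, 100]);
translate([110, 110, 180]) cube([60, 60, 110]);


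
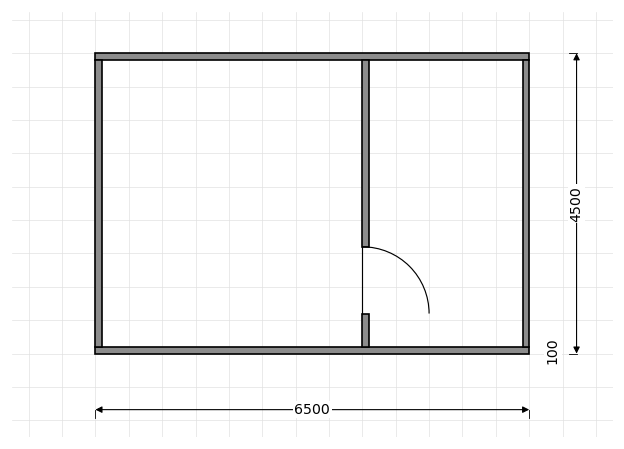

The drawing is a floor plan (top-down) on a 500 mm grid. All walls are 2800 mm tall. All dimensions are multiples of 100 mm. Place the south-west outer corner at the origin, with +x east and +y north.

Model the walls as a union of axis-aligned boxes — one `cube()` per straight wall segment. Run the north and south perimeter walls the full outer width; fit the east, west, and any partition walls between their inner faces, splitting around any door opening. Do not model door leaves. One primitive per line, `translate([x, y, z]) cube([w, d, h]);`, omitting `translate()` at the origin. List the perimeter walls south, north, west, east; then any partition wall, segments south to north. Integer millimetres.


cube([6500, 100, 2800]);
translate([0, 4400, 0]) cube([6500, 100, 2800]);
translate([0, 100, 0]) cube([100, 4300, 2800]);
translate([6400, 100, 0]) cube([100, 4300, 2800]);
translate([4000, 100, 0]) cube([100, 500, 2800]);
translate([4000, 1600, 0]) cube([100, 2800, 2800]);


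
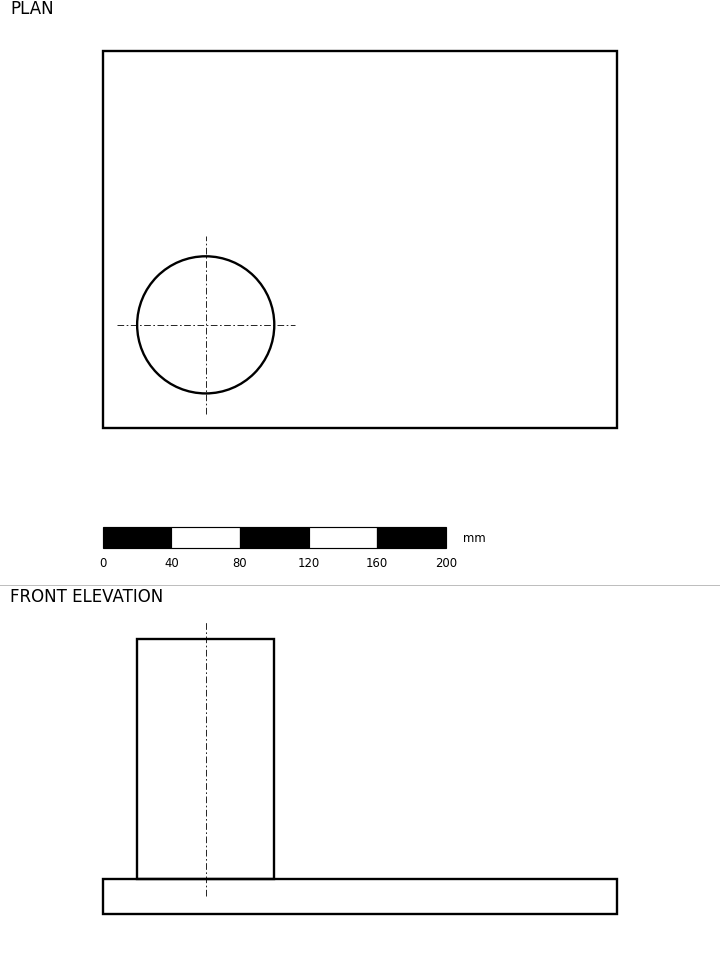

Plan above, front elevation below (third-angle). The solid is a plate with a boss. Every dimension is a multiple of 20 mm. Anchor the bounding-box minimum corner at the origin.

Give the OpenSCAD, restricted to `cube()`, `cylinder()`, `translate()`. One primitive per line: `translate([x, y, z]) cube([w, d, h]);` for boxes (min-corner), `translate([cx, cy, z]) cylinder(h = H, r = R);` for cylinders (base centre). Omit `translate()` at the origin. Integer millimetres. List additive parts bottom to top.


cube([300, 220, 20]);
translate([60, 60, 20]) cylinder(h = 140, r = 40);


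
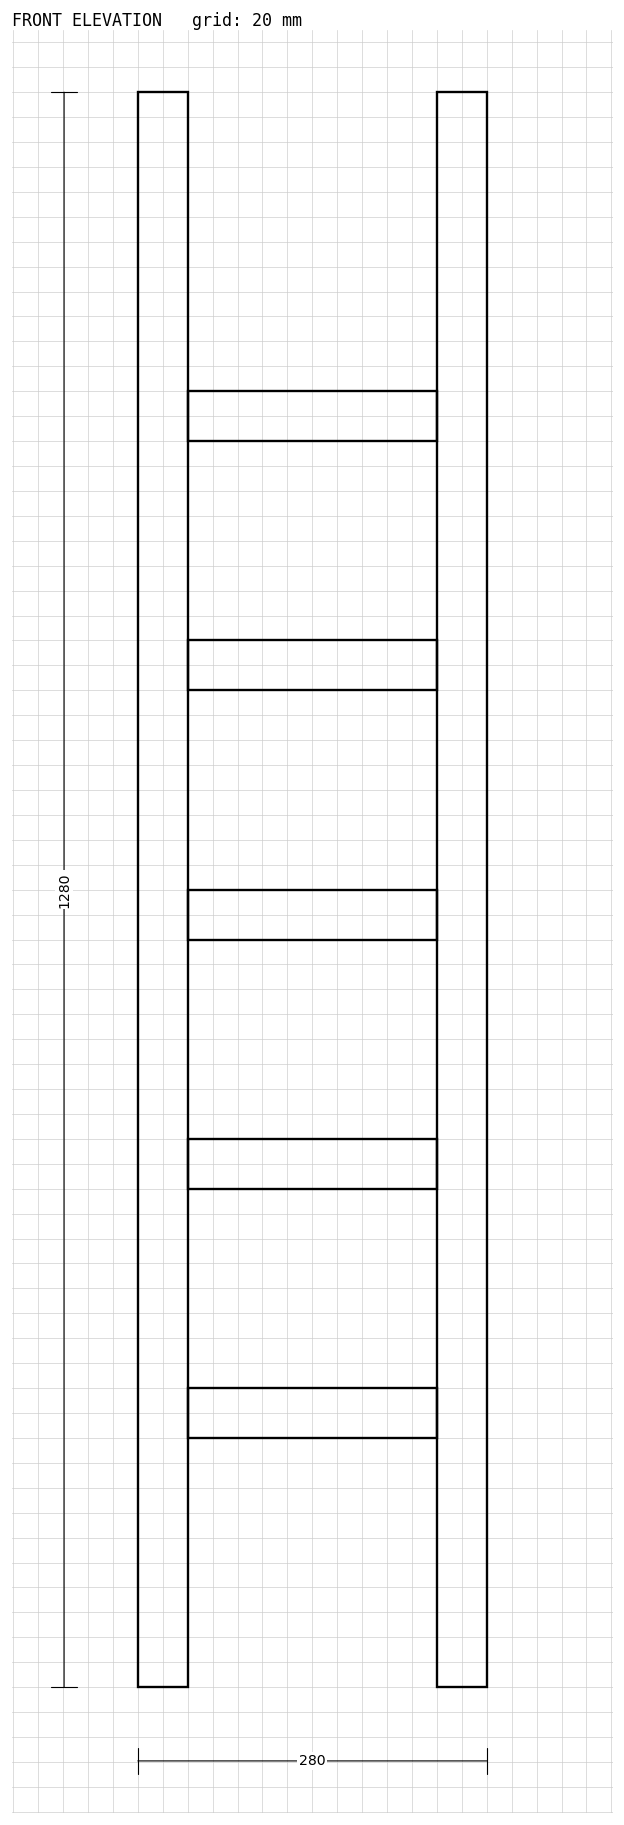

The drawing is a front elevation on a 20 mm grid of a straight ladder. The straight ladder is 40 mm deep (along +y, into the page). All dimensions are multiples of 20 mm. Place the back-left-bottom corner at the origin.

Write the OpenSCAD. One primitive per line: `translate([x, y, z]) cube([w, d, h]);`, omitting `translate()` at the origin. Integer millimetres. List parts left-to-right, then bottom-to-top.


cube([40, 40, 1280]);
translate([40, 0, 200]) cube([200, 40, 40]);
translate([40, 0, 400]) cube([200, 40, 40]);
translate([40, 0, 600]) cube([200, 40, 40]);
translate([40, 0, 800]) cube([200, 40, 40]);
translate([40, 0, 1000]) cube([200, 40, 40]);
translate([240, 0, 0]) cube([40, 40, 1280]);
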